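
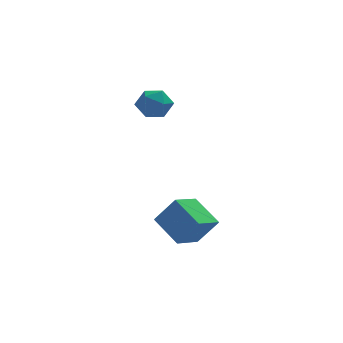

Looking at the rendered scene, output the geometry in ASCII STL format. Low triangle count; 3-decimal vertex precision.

solid 
facet normal -0.641 -0.707 0.299
outer loop
vertex 1.457 -2.298 -2.191
vertex 0.355 -1.965 -3.765
vertex 2.578 -3.781 -3.291
endloop
endfacet
facet normal 0.565 -0.171 0.807
outer loop
vertex 3.745 -2.495 -3.835
vertex 1.457 -2.298 -2.191
vertex 2.578 -3.781 -3.291
endloop
endfacet
facet normal -0.641 -0.707 0.300
outer loop
vertex 2.578 -3.781 -3.291
vertex 0.355 -1.965 -3.765
vertex 1.476 -3.448 -4.864
endloop
endfacet
facet normal 0.519 -0.686 -0.509
outer loop
vertex 1.476 -3.448 -4.864
vertex 3.745 -2.495 -3.835
vertex 2.578 -3.781 -3.291
endloop
endfacet
facet normal -0.519 0.687 0.509
outer loop
vertex 1.457 -2.298 -2.191
vertex 1.522 -0.679 -4.309
vertex 0.355 -1.965 -3.765
endloop
endfacet
facet normal 0.565 -0.171 0.807
outer loop
vertex 2.624 -1.012 -2.736
vertex 1.457 -2.298 -2.191
vertex 3.745 -2.495 -3.835
endloop
endfacet
facet normal -0.519 0.687 0.509
outer loop
vertex 2.624 -1.012 -2.736
vertex 1.522 -0.679 -4.309
vertex 1.457 -2.298 -2.191
endloop
endfacet
facet normal -0.565 0.171 -0.807
outer loop
vertex 0.355 -1.965 -3.765
vertex 1.522 -0.679 -4.309
vertex 1.476 -3.448 -4.864
endloop
endfacet
facet normal 0.519 -0.687 -0.509
outer loop
vertex 2.643 -2.162 -5.409
vertex 3.745 -2.495 -3.835
vertex 1.476 -3.448 -4.864
endloop
endfacet
facet normal -0.565 0.171 -0.807
outer loop
vertex 1.476 -3.448 -4.864
vertex 1.522 -0.679 -4.309
vertex 2.643 -2.162 -5.409
endloop
endfacet
facet normal 0.641 0.707 -0.299
outer loop
vertex 2.643 -2.162 -5.409
vertex 2.624 -1.012 -2.736
vertex 3.745 -2.495 -3.835
endloop
endfacet
facet normal 0.641 0.707 -0.299
outer loop
vertex 1.522 -0.679 -4.309
vertex 2.624 -1.012 -2.736
vertex 2.643 -2.162 -5.409
endloop
endfacet
facet normal -0.786 0.597 0.163
outer loop
vertex 0.242 4.426 2.28
vertex -0.389 3.515 2.572
vertex 0.206 4.08 3.372
endloop
endfacet
facet normal -0.173 0.940 0.292
outer loop
vertex 0.242 4.426 2.28
vertex 0.206 4.08 3.372
vertex 1.201 4.408 2.907
endloop
endfacet
facet normal 0.217 0.927 -0.305
outer loop
vertex 0.242 4.426 2.28
vertex 1.201 4.408 2.907
vertex 1.221 4.046 1.82
endloop
endfacet
facet normal -0.154 0.576 -0.803
outer loop
vertex 0.242 4.426 2.28
vertex 1.221 4.046 1.82
vertex 0.237 3.494 1.613
endloop
endfacet
facet normal -0.774 0.371 -0.513
outer loop
vertex 0.242 4.426 2.28
vertex 0.237 3.494 1.613
vertex -0.389 3.515 2.572
endloop
endfacet
facet normal 0.181 0.579 0.795
outer loop
vertex 1.201 4.408 2.907
vertex 0.206 4.08 3.372
vertex 1.163 3.486 3.587
endloop
endfacet
facet normal -0.810 0.023 0.586
outer loop
vertex 0.206 4.08 3.372
vertex -0.389 3.515 2.572
vertex 0.179 2.934 3.38
endloop
endfacet
facet normal -0.790 -0.342 -0.508
outer loop
vertex -0.389 3.515 2.572
vertex 0.237 3.494 1.613
vertex 0.199 2.572 2.293
endloop
endfacet
facet normal 0.212 -0.012 -0.977
outer loop
vertex 0.237 3.494 1.613
vertex 1.221 4.046 1.82
vertex 1.194 2.9 1.828
endloop
endfacet
facet normal 0.813 0.557 -0.171
outer loop
vertex 1.221 4.046 1.82
vertex 1.201 4.408 2.907
vertex 1.789 3.465 2.628
endloop
endfacet
facet normal 0.154 -0.576 0.803
outer loop
vertex 1.158 2.554 2.92
vertex 1.163 3.486 3.587
vertex 0.179 2.934 3.38
endloop
endfacet
facet normal -0.217 -0.927 0.305
outer loop
vertex 1.158 2.554 2.92
vertex 0.179 2.934 3.38
vertex 0.199 2.572 2.293
endloop
endfacet
facet normal 0.173 -0.940 -0.292
outer loop
vertex 1.158 2.554 2.92
vertex 0.199 2.572 2.293
vertex 1.194 2.9 1.828
endloop
endfacet
facet normal 0.786 -0.597 -0.163
outer loop
vertex 1.158 2.554 2.92
vertex 1.194 2.9 1.828
vertex 1.789 3.465 2.628
endloop
endfacet
facet normal 0.774 -0.371 0.513
outer loop
vertex 1.158 2.554 2.92
vertex 1.789 3.465 2.628
vertex 1.163 3.486 3.587
endloop
endfacet
facet normal -0.212 0.012 0.977
outer loop
vertex 0.179 2.934 3.38
vertex 1.163 3.486 3.587
vertex 0.206 4.08 3.372
endloop
endfacet
facet normal -0.813 -0.557 0.171
outer loop
vertex 0.199 2.572 2.293
vertex 0.179 2.934 3.38
vertex -0.389 3.515 2.572
endloop
endfacet
facet normal -0.181 -0.579 -0.795
outer loop
vertex 1.194 2.9 1.828
vertex 0.199 2.572 2.293
vertex 0.237 3.494 1.613
endloop
endfacet
facet normal 0.810 -0.023 -0.586
outer loop
vertex 1.789 3.465 2.628
vertex 1.194 2.9 1.828
vertex 1.221 4.046 1.82
endloop
endfacet
facet normal 0.790 0.342 0.508
outer loop
vertex 1.163 3.486 3.587
vertex 1.789 3.465 2.628
vertex 1.201 4.408 2.907
endloop
endfacet

endsolid


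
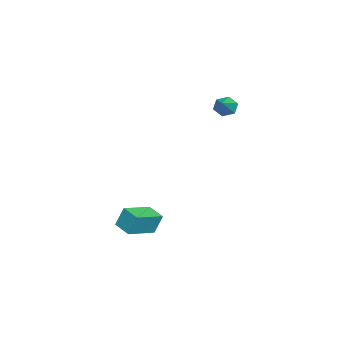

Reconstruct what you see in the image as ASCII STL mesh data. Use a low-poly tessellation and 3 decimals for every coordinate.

solid 
facet normal -0.783 0.567 -0.256
outer loop
vertex 2.241 0.272 -1.787
vertex 2.774 0.914 -1.994
vertex 2.293 -0.058 -2.676
endloop
endfacet
facet normal -0.619 -0.747 0.241
outer loop
vertex 3.366 -0.834 -2.326
vertex 2.241 0.272 -1.787
vertex 2.293 -0.058 -2.676
endloop
endfacet
facet normal -0.783 0.567 -0.256
outer loop
vertex 2.293 -0.058 -2.676
vertex 2.774 0.914 -1.994
vertex 2.826 0.584 -2.884
endloop
endfacet
facet normal 0.054 -0.348 -0.936
outer loop
vertex 2.826 0.584 -2.884
vertex 3.366 -0.834 -2.326
vertex 2.293 -0.058 -2.676
endloop
endfacet
facet normal -0.054 0.347 0.936
outer loop
vertex 2.241 0.272 -1.787
vertex 3.847 0.138 -1.644
vertex 2.774 0.914 -1.994
endloop
endfacet
facet normal -0.619 -0.747 0.241
outer loop
vertex 3.314 -0.504 -1.436
vertex 2.241 0.272 -1.787
vertex 3.366 -0.834 -2.326
endloop
endfacet
facet normal -0.054 0.348 0.936
outer loop
vertex 3.314 -0.504 -1.436
vertex 3.847 0.138 -1.644
vertex 2.241 0.272 -1.787
endloop
endfacet
facet normal 0.619 0.747 -0.241
outer loop
vertex 2.774 0.914 -1.994
vertex 3.847 0.138 -1.644
vertex 2.826 0.584 -2.884
endloop
endfacet
facet normal 0.055 -0.347 -0.936
outer loop
vertex 3.899 -0.192 -2.533
vertex 3.366 -0.834 -2.326
vertex 2.826 0.584 -2.884
endloop
endfacet
facet normal 0.619 0.747 -0.241
outer loop
vertex 2.826 0.584 -2.884
vertex 3.847 0.138 -1.644
vertex 3.899 -0.192 -2.533
endloop
endfacet
facet normal 0.783 -0.567 0.256
outer loop
vertex 3.899 -0.192 -2.533
vertex 3.314 -0.504 -1.436
vertex 3.366 -0.834 -2.326
endloop
endfacet
facet normal 0.783 -0.567 0.256
outer loop
vertex 3.847 0.138 -1.644
vertex 3.314 -0.504 -1.436
vertex 3.899 -0.192 -2.533
endloop
endfacet
facet normal -0.868 -0.031 -0.496
outer loop
vertex 0.481 2.791 2.666
vertex 0.229 2.874 3.102
vertex 0.379 3.268 2.815
endloop
endfacet
facet normal 0.758 0.337 -0.558
outer loop
vertex 0.481 2.791 2.666
vertex 0.379 3.268 2.815
vertex 1.131 2.906 3.618
endloop
endfacet
facet normal -0.867 -0.031 -0.497
outer loop
vertex 0.379 3.268 2.815
vertex 0.229 2.874 3.102
vertex 0.127 3.351 3.25
endloop
endfacet
facet normal 0.389 0.920 0.050
outer loop
vertex 0.379 3.268 2.815
vertex 0.127 3.351 3.25
vertex 1.131 2.906 3.618
endloop
endfacet
facet normal -0.867 -0.031 -0.497
outer loop
vertex 0.127 3.351 3.25
vertex 0.229 2.874 3.102
vertex -0.023 2.956 3.537
endloop
endfacet
facet normal -0.031 0.595 0.803
outer loop
vertex 0.127 3.351 3.25
vertex -0.023 2.956 3.537
vertex 1.131 2.906 3.618
endloop
endfacet
facet normal -0.867 -0.030 -0.497
outer loop
vertex -0.023 2.956 3.537
vertex 0.229 2.874 3.102
vertex 0.079 2.479 3.388
endloop
endfacet
facet normal -0.080 -0.313 0.946
outer loop
vertex -0.023 2.956 3.537
vertex 0.079 2.479 3.388
vertex 1.131 2.906 3.618
endloop
endfacet
facet normal -0.867 -0.030 -0.497
outer loop
vertex 0.079 2.479 3.388
vertex 0.229 2.874 3.102
vertex 0.331 2.397 2.953
endloop
endfacet
facet normal 0.290 -0.896 0.337
outer loop
vertex 0.079 2.479 3.388
vertex 0.331 2.397 2.953
vertex 1.131 2.906 3.618
endloop
endfacet
facet normal -0.868 -0.031 -0.496
outer loop
vertex 0.331 2.397 2.953
vertex 0.229 2.874 3.102
vertex 0.481 2.791 2.666
endloop
endfacet
facet normal 0.708 -0.572 -0.414
outer loop
vertex 0.331 2.397 2.953
vertex 0.481 2.791 2.666
vertex 1.131 2.906 3.618
endloop
endfacet

endsolid


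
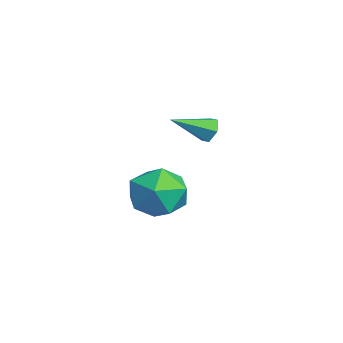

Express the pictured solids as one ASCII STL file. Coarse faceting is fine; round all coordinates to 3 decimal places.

solid 
facet normal -0.155 0.888 -0.433
outer loop
vertex -0.097 4.439 -2.47
vertex -0.541 4.537 -2.11
vertex -0.005 4.703 -1.961
endloop
endfacet
facet normal 0.976 -0.207 -0.069
outer loop
vertex -0.097 4.439 -2.47
vertex -0.005 4.703 -1.961
vertex -0.299 3.143 -1.43
endloop
endfacet
facet normal -0.155 0.888 -0.433
outer loop
vertex -0.005 4.703 -1.961
vertex -0.541 4.537 -2.11
vertex -0.449 4.801 -1.601
endloop
endfacet
facet normal 0.642 0.136 0.755
outer loop
vertex -0.005 4.703 -1.961
vertex -0.449 4.801 -1.601
vertex -0.299 3.143 -1.43
endloop
endfacet
facet normal -0.154 0.888 -0.433
outer loop
vertex -0.449 4.801 -1.601
vertex -0.541 4.537 -2.11
vertex -0.985 4.636 -1.749
endloop
endfacet
facet normal -0.286 0.073 0.955
outer loop
vertex -0.449 4.801 -1.601
vertex -0.985 4.636 -1.749
vertex -0.299 3.143 -1.43
endloop
endfacet
facet normal -0.154 0.888 -0.433
outer loop
vertex -0.985 4.636 -1.749
vertex -0.541 4.537 -2.11
vertex -1.077 4.372 -2.258
endloop
endfacet
facet normal -0.882 -0.334 0.333
outer loop
vertex -0.985 4.636 -1.749
vertex -1.077 4.372 -2.258
vertex -0.299 3.143 -1.43
endloop
endfacet
facet normal -0.154 0.889 -0.432
outer loop
vertex -1.077 4.372 -2.258
vertex -0.541 4.537 -2.11
vertex -0.633 4.274 -2.618
endloop
endfacet
facet normal -0.548 -0.677 -0.491
outer loop
vertex -1.077 4.372 -2.258
vertex -0.633 4.274 -2.618
vertex -0.299 3.143 -1.43
endloop
endfacet
facet normal -0.154 0.889 -0.432
outer loop
vertex -0.633 4.274 -2.618
vertex -0.541 4.537 -2.11
vertex -0.097 4.439 -2.47
endloop
endfacet
facet normal 0.380 -0.614 -0.692
outer loop
vertex -0.633 4.274 -2.618
vertex -0.097 4.439 -2.47
vertex -0.299 3.143 -1.43
endloop
endfacet
facet normal 0.577 0.283 0.766
outer loop
vertex 4.057 3.074 -2.645
vertex 3.489 2.371 -1.958
vertex 4.408 2.002 -2.514
endloop
endfacet
facet normal 0.934 0.324 0.151
outer loop
vertex 4.057 3.074 -2.645
vertex 4.408 2.002 -2.514
vertex 4.409 2.478 -3.545
endloop
endfacet
facet normal 0.577 0.766 -0.282
outer loop
vertex 4.057 3.074 -2.645
vertex 4.409 2.478 -3.545
vertex 3.49 3.14 -3.627
endloop
endfacet
facet normal -0.000 0.998 0.067
outer loop
vertex 4.057 3.074 -2.645
vertex 3.49 3.14 -3.627
vertex 2.922 3.074 -2.646
endloop
endfacet
facet normal -0.001 0.699 0.715
outer loop
vertex 4.057 3.074 -2.645
vertex 2.922 3.074 -2.646
vertex 3.489 2.371 -1.958
endloop
endfacet
facet normal 0.934 -0.324 -0.149
outer loop
vertex 4.409 2.478 -3.545
vertex 4.408 2.002 -2.514
vertex 4.058 1.406 -3.414
endloop
endfacet
facet normal 0.357 -0.391 0.849
outer loop
vertex 4.408 2.002 -2.514
vertex 3.489 2.371 -1.958
vertex 3.49 1.34 -2.433
endloop
endfacet
facet normal -0.578 0.283 0.765
outer loop
vertex 3.489 2.371 -1.958
vertex 2.922 3.074 -2.646
vertex 2.571 2.002 -2.515
endloop
endfacet
facet normal -0.577 0.766 -0.283
outer loop
vertex 2.922 3.074 -2.646
vertex 3.49 3.14 -3.627
vertex 2.572 2.478 -3.546
endloop
endfacet
facet normal 0.357 0.391 -0.848
outer loop
vertex 3.49 3.14 -3.627
vertex 4.409 2.478 -3.545
vertex 3.491 2.109 -4.102
endloop
endfacet
facet normal 0.000 -0.998 -0.067
outer loop
vertex 2.923 1.406 -3.415
vertex 4.058 1.406 -3.414
vertex 3.49 1.34 -2.433
endloop
endfacet
facet normal -0.577 -0.766 0.282
outer loop
vertex 2.923 1.406 -3.415
vertex 3.49 1.34 -2.433
vertex 2.571 2.002 -2.515
endloop
endfacet
facet normal -0.934 -0.324 -0.151
outer loop
vertex 2.923 1.406 -3.415
vertex 2.571 2.002 -2.515
vertex 2.572 2.478 -3.546
endloop
endfacet
facet normal -0.577 -0.283 -0.766
outer loop
vertex 2.923 1.406 -3.415
vertex 2.572 2.478 -3.546
vertex 3.491 2.109 -4.102
endloop
endfacet
facet normal 0.001 -0.699 -0.715
outer loop
vertex 2.923 1.406 -3.415
vertex 3.491 2.109 -4.102
vertex 4.058 1.406 -3.414
endloop
endfacet
facet normal 0.577 -0.766 0.283
outer loop
vertex 3.49 1.34 -2.433
vertex 4.058 1.406 -3.414
vertex 4.408 2.002 -2.514
endloop
endfacet
facet normal -0.357 -0.391 0.848
outer loop
vertex 2.571 2.002 -2.515
vertex 3.49 1.34 -2.433
vertex 3.489 2.371 -1.958
endloop
endfacet
facet normal -0.934 0.324 0.149
outer loop
vertex 2.572 2.478 -3.546
vertex 2.571 2.002 -2.515
vertex 2.922 3.074 -2.646
endloop
endfacet
facet normal -0.357 0.391 -0.849
outer loop
vertex 3.491 2.109 -4.102
vertex 2.572 2.478 -3.546
vertex 3.49 3.14 -3.627
endloop
endfacet
facet normal 0.578 -0.283 -0.765
outer loop
vertex 4.058 1.406 -3.414
vertex 3.491 2.109 -4.102
vertex 4.409 2.478 -3.545
endloop
endfacet

endsolid


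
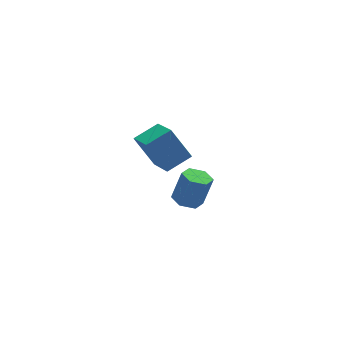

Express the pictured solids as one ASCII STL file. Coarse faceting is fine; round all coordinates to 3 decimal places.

solid 
facet normal -0.314 0.007 -0.949
outer loop
vertex 1.515 -3.603 0.981
vertex 0.856 -3.294 1.201
vertex 1.441 -2.847 1.011
endloop
endfacet
facet normal 0.945 0.105 -0.311
outer loop
vertex 1.515 -3.603 0.981
vertex 1.441 -2.847 1.011
vertex 2.023 -3.614 2.52
endloop
endfacet
facet normal 0.945 0.106 -0.310
outer loop
vertex 2.023 -3.614 2.52
vertex 1.441 -2.847 1.011
vertex 1.948 -2.858 2.55
endloop
endfacet
facet normal 0.313 -0.007 0.950
outer loop
vertex 2.023 -3.614 2.52
vertex 1.948 -2.858 2.55
vertex 1.364 -3.306 2.739
endloop
endfacet
facet normal -0.314 0.007 -0.949
outer loop
vertex 1.441 -2.847 1.011
vertex 0.856 -3.294 1.201
vertex 0.782 -2.539 1.231
endloop
endfacet
facet normal 0.387 0.914 -0.121
outer loop
vertex 1.441 -2.847 1.011
vertex 0.782 -2.539 1.231
vertex 1.948 -2.858 2.55
endloop
endfacet
facet normal 0.387 0.914 -0.121
outer loop
vertex 1.948 -2.858 2.55
vertex 0.782 -2.539 1.231
vertex 1.289 -2.55 2.769
endloop
endfacet
facet normal 0.313 -0.007 0.950
outer loop
vertex 1.948 -2.858 2.55
vertex 1.289 -2.55 2.769
vertex 1.364 -3.306 2.739
endloop
endfacet
facet normal -0.312 0.007 -0.950
outer loop
vertex 0.782 -2.539 1.231
vertex 0.856 -3.294 1.201
vertex 0.197 -2.986 1.42
endloop
endfacet
facet normal -0.557 0.809 0.189
outer loop
vertex 0.782 -2.539 1.231
vertex 0.197 -2.986 1.42
vertex 1.289 -2.55 2.769
endloop
endfacet
facet normal -0.557 0.808 0.190
outer loop
vertex 1.289 -2.55 2.769
vertex 0.197 -2.986 1.42
vertex 0.705 -2.997 2.959
endloop
endfacet
facet normal 0.314 -0.007 0.949
outer loop
vertex 1.289 -2.55 2.769
vertex 0.705 -2.997 2.959
vertex 1.364 -3.306 2.739
endloop
endfacet
facet normal -0.313 0.007 -0.950
outer loop
vertex 0.197 -2.986 1.42
vertex 0.856 -3.294 1.201
vertex 0.272 -3.742 1.39
endloop
endfacet
facet normal -0.944 -0.106 0.311
outer loop
vertex 0.197 -2.986 1.42
vertex 0.272 -3.742 1.39
vertex 0.705 -2.997 2.959
endloop
endfacet
facet normal -0.945 -0.105 0.310
outer loop
vertex 0.705 -2.997 2.959
vertex 0.272 -3.742 1.39
vertex 0.779 -3.753 2.929
endloop
endfacet
facet normal 0.314 -0.007 0.949
outer loop
vertex 0.705 -2.997 2.959
vertex 0.779 -3.753 2.929
vertex 1.364 -3.306 2.739
endloop
endfacet
facet normal -0.313 0.007 -0.950
outer loop
vertex 0.272 -3.742 1.39
vertex 0.856 -3.294 1.201
vertex 0.931 -4.05 1.171
endloop
endfacet
facet normal -0.387 -0.914 0.121
outer loop
vertex 0.272 -3.742 1.39
vertex 0.931 -4.05 1.171
vertex 0.779 -3.753 2.929
endloop
endfacet
facet normal -0.387 -0.914 0.121
outer loop
vertex 0.779 -3.753 2.929
vertex 0.931 -4.05 1.171
vertex 1.438 -4.061 2.709
endloop
endfacet
facet normal 0.314 -0.007 0.949
outer loop
vertex 0.779 -3.753 2.929
vertex 1.438 -4.061 2.709
vertex 1.364 -3.306 2.739
endloop
endfacet
facet normal -0.314 0.007 -0.949
outer loop
vertex 0.931 -4.05 1.171
vertex 0.856 -3.294 1.201
vertex 1.515 -3.603 0.981
endloop
endfacet
facet normal 0.557 -0.808 -0.189
outer loop
vertex 0.931 -4.05 1.171
vertex 1.515 -3.603 0.981
vertex 1.438 -4.061 2.709
endloop
endfacet
facet normal 0.557 -0.809 -0.190
outer loop
vertex 1.438 -4.061 2.709
vertex 1.515 -3.603 0.981
vertex 2.023 -3.614 2.52
endloop
endfacet
facet normal 0.312 -0.007 0.950
outer loop
vertex 1.438 -4.061 2.709
vertex 2.023 -3.614 2.52
vertex 1.364 -3.306 2.739
endloop
endfacet
facet normal -0.378 0.418 0.826
outer loop
vertex 2.406 2.022 1.784
vertex 2.514 3.85 0.907
vertex 1.029 1.845 1.243
endloop
endfacet
facet normal -0.054 -0.901 0.431
outer loop
vertex 1.766 1.03 -0.367
vertex 2.406 2.022 1.784
vertex 1.029 1.845 1.243
endloop
endfacet
facet normal -0.378 0.418 0.826
outer loop
vertex 1.029 1.845 1.243
vertex 2.514 3.85 0.907
vertex 1.137 3.673 0.367
endloop
endfacet
facet normal -0.924 -0.119 -0.363
outer loop
vertex 1.137 3.673 0.367
vertex 1.766 1.03 -0.367
vertex 1.029 1.845 1.243
endloop
endfacet
facet normal 0.924 0.119 0.363
outer loop
vertex 2.406 2.022 1.784
vertex 3.251 3.035 -0.703
vertex 2.514 3.85 0.907
endloop
endfacet
facet normal -0.053 -0.901 0.431
outer loop
vertex 3.143 1.207 0.173
vertex 2.406 2.022 1.784
vertex 1.766 1.03 -0.367
endloop
endfacet
facet normal 0.924 0.119 0.363
outer loop
vertex 3.143 1.207 0.173
vertex 3.251 3.035 -0.703
vertex 2.406 2.022 1.784
endloop
endfacet
facet normal 0.053 0.901 -0.431
outer loop
vertex 2.514 3.85 0.907
vertex 3.251 3.035 -0.703
vertex 1.137 3.673 0.367
endloop
endfacet
facet normal -0.924 -0.119 -0.363
outer loop
vertex 1.874 2.858 -1.244
vertex 1.766 1.03 -0.367
vertex 1.137 3.673 0.367
endloop
endfacet
facet normal 0.054 0.901 -0.431
outer loop
vertex 1.137 3.673 0.367
vertex 3.251 3.035 -0.703
vertex 1.874 2.858 -1.244
endloop
endfacet
facet normal 0.378 -0.419 -0.826
outer loop
vertex 1.874 2.858 -1.244
vertex 3.143 1.207 0.173
vertex 1.766 1.03 -0.367
endloop
endfacet
facet normal 0.378 -0.418 -0.826
outer loop
vertex 3.251 3.035 -0.703
vertex 3.143 1.207 0.173
vertex 1.874 2.858 -1.244
endloop
endfacet

endsolid


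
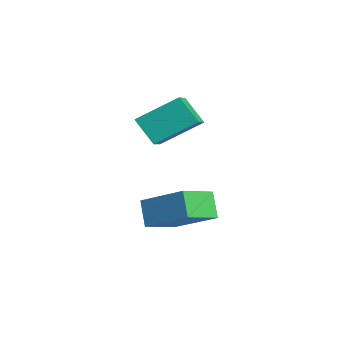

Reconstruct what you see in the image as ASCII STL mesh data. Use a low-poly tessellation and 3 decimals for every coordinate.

solid 
facet normal -0.553 -0.392 0.735
outer loop
vertex -1.775 -5.068 1.523
vertex -1.464 -3.406 2.645
vertex -2.676 -4.608 1.09
endloop
endfacet
facet normal -0.152 -0.819 -0.553
outer loop
vertex -1.896 -4.054 0.055
vertex -1.775 -5.068 1.523
vertex -2.676 -4.608 1.09
endloop
endfacet
facet normal -0.553 -0.393 0.735
outer loop
vertex -2.676 -4.608 1.09
vertex -1.464 -3.406 2.645
vertex -2.365 -2.945 2.213
endloop
endfacet
facet normal -0.819 0.419 -0.393
outer loop
vertex -2.365 -2.945 2.213
vertex -1.896 -4.054 0.055
vertex -2.676 -4.608 1.09
endloop
endfacet
facet normal 0.819 -0.419 0.393
outer loop
vertex -1.775 -5.068 1.523
vertex -0.684 -2.852 1.61
vertex -1.464 -3.406 2.645
endloop
endfacet
facet normal -0.154 -0.819 -0.553
outer loop
vertex -0.995 -4.515 0.487
vertex -1.775 -5.068 1.523
vertex -1.896 -4.054 0.055
endloop
endfacet
facet normal 0.819 -0.419 0.393
outer loop
vertex -0.995 -4.515 0.487
vertex -0.684 -2.852 1.61
vertex -1.775 -5.068 1.523
endloop
endfacet
facet normal 0.153 0.819 0.554
outer loop
vertex -1.464 -3.406 2.645
vertex -0.684 -2.852 1.61
vertex -2.365 -2.945 2.213
endloop
endfacet
facet normal -0.819 0.419 -0.393
outer loop
vertex -1.585 -2.392 1.177
vertex -1.896 -4.054 0.055
vertex -2.365 -2.945 2.213
endloop
endfacet
facet normal 0.153 0.819 0.552
outer loop
vertex -2.365 -2.945 2.213
vertex -0.684 -2.852 1.61
vertex -1.585 -2.392 1.177
endloop
endfacet
facet normal 0.553 0.393 -0.735
outer loop
vertex -1.585 -2.392 1.177
vertex -0.995 -4.515 0.487
vertex -1.896 -4.054 0.055
endloop
endfacet
facet normal 0.553 0.393 -0.735
outer loop
vertex -0.684 -2.852 1.61
vertex -0.995 -4.515 0.487
vertex -1.585 -2.392 1.177
endloop
endfacet
facet normal -0.584 0.001 0.812
outer loop
vertex -0.181 -5.222 -2.061
vertex 1.264 -3.946 -1.022
vertex -0.966 -3.873 -2.627
endloop
endfacet
facet normal -0.660 -0.583 -0.474
outer loop
vertex -0.224 -3.874 -3.658
vertex -0.181 -5.222 -2.061
vertex -0.966 -3.873 -2.627
endloop
endfacet
facet normal -0.584 0.002 0.812
outer loop
vertex -0.966 -3.873 -2.627
vertex 1.264 -3.946 -1.022
vertex 0.48 -2.597 -1.589
endloop
endfacet
facet normal -0.473 0.813 -0.341
outer loop
vertex 0.48 -2.597 -1.589
vertex -0.224 -3.874 -3.658
vertex -0.966 -3.873 -2.627
endloop
endfacet
facet normal 0.473 -0.813 0.341
outer loop
vertex -0.181 -5.222 -2.061
vertex 2.006 -3.947 -2.053
vertex 1.264 -3.946 -1.022
endloop
endfacet
facet normal -0.660 -0.583 -0.474
outer loop
vertex 0.56 -5.223 -3.091
vertex -0.181 -5.222 -2.061
vertex -0.224 -3.874 -3.658
endloop
endfacet
facet normal 0.473 -0.813 0.341
outer loop
vertex 0.56 -5.223 -3.091
vertex 2.006 -3.947 -2.053
vertex -0.181 -5.222 -2.061
endloop
endfacet
facet normal 0.660 0.583 0.474
outer loop
vertex 1.264 -3.946 -1.022
vertex 2.006 -3.947 -2.053
vertex 0.48 -2.597 -1.589
endloop
endfacet
facet normal -0.473 0.813 -0.341
outer loop
vertex 1.221 -2.598 -2.619
vertex -0.224 -3.874 -3.658
vertex 0.48 -2.597 -1.589
endloop
endfacet
facet normal 0.660 0.583 0.474
outer loop
vertex 0.48 -2.597 -1.589
vertex 2.006 -3.947 -2.053
vertex 1.221 -2.598 -2.619
endloop
endfacet
facet normal 0.585 -0.001 -0.811
outer loop
vertex 1.221 -2.598 -2.619
vertex 0.56 -5.223 -3.091
vertex -0.224 -3.874 -3.658
endloop
endfacet
facet normal 0.584 -0.001 -0.812
outer loop
vertex 2.006 -3.947 -2.053
vertex 0.56 -5.223 -3.091
vertex 1.221 -2.598 -2.619
endloop
endfacet

endsolid


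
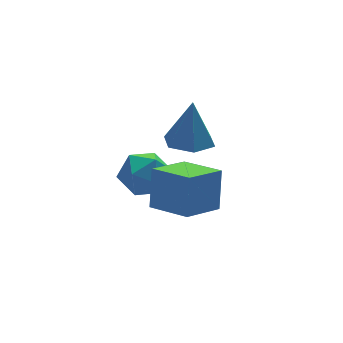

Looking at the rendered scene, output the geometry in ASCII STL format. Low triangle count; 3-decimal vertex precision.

solid 
facet normal -0.128 -0.138 -0.982
outer loop
vertex 0.214 -0.944 -0.114
vertex -0.497 -0.227 -0.122
vertex 0.469 0.019 -0.282
endloop
endfacet
facet normal 0.930 -0.191 0.314
outer loop
vertex 0.214 -0.944 -0.114
vertex 0.469 0.019 -0.282
vertex -0.243 0.047 1.842
endloop
endfacet
facet normal -0.128 -0.138 -0.982
outer loop
vertex 0.469 0.019 -0.282
vertex -0.497 -0.227 -0.122
vertex -0.242 0.736 -0.29
endloop
endfacet
facet normal 0.691 0.688 0.223
outer loop
vertex 0.469 0.019 -0.282
vertex -0.242 0.736 -0.29
vertex -0.243 0.047 1.842
endloop
endfacet
facet normal -0.127 -0.138 -0.982
outer loop
vertex -0.242 0.736 -0.29
vertex -0.497 -0.227 -0.122
vertex -1.209 0.489 -0.13
endloop
endfacet
facet normal -0.189 0.934 0.302
outer loop
vertex -0.242 0.736 -0.29
vertex -1.209 0.489 -0.13
vertex -0.243 0.047 1.842
endloop
endfacet
facet normal -0.127 -0.137 -0.982
outer loop
vertex -1.209 0.489 -0.13
vertex -0.497 -0.227 -0.122
vertex -1.464 -0.473 0.037
endloop
endfacet
facet normal -0.828 0.302 0.473
outer loop
vertex -1.209 0.489 -0.13
vertex -1.464 -0.473 0.037
vertex -0.243 0.047 1.842
endloop
endfacet
facet normal -0.127 -0.137 -0.982
outer loop
vertex -1.464 -0.473 0.037
vertex -0.497 -0.227 -0.122
vertex -0.752 -1.19 0.045
endloop
endfacet
facet normal -0.589 -0.578 0.565
outer loop
vertex -1.464 -0.473 0.037
vertex -0.752 -1.19 0.045
vertex -0.243 0.047 1.842
endloop
endfacet
facet normal -0.127 -0.137 -0.982
outer loop
vertex -0.752 -1.19 0.045
vertex -0.497 -0.227 -0.122
vertex 0.214 -0.944 -0.114
endloop
endfacet
facet normal 0.290 -0.825 0.486
outer loop
vertex -0.752 -1.19 0.045
vertex 0.214 -0.944 -0.114
vertex -0.243 0.047 1.842
endloop
endfacet
facet normal -0.879 -0.344 0.331
outer loop
vertex -1.85 -3.208 0.508
vertex -2.623 -1.637 0.088
vertex -2.213 -3.812 -1.083
endloop
endfacet
facet normal 0.429 -0.873 0.233
outer loop
vertex -0.657 -3.203 -1.668
vertex -1.85 -3.208 0.508
vertex -2.213 -3.812 -1.083
endloop
endfacet
facet normal -0.879 -0.344 0.330
outer loop
vertex -2.213 -3.812 -1.083
vertex -2.623 -1.637 0.088
vertex -2.985 -2.241 -1.503
endloop
endfacet
facet normal -0.208 -0.347 -0.915
outer loop
vertex -2.985 -2.241 -1.503
vertex -0.657 -3.203 -1.668
vertex -2.213 -3.812 -1.083
endloop
endfacet
facet normal 0.208 0.347 0.915
outer loop
vertex -1.85 -3.208 0.508
vertex -1.067 -1.028 -0.497
vertex -2.623 -1.637 0.088
endloop
endfacet
facet normal 0.429 -0.872 0.233
outer loop
vertex -0.295 -2.599 -0.077
vertex -1.85 -3.208 0.508
vertex -0.657 -3.203 -1.668
endloop
endfacet
facet normal 0.208 0.347 0.915
outer loop
vertex -0.295 -2.599 -0.077
vertex -1.067 -1.028 -0.497
vertex -1.85 -3.208 0.508
endloop
endfacet
facet normal -0.429 0.872 -0.234
outer loop
vertex -2.623 -1.637 0.088
vertex -1.067 -1.028 -0.497
vertex -2.985 -2.241 -1.503
endloop
endfacet
facet normal -0.208 -0.347 -0.915
outer loop
vertex -1.43 -1.632 -2.088
vertex -0.657 -3.203 -1.668
vertex -2.985 -2.241 -1.503
endloop
endfacet
facet normal -0.429 0.872 -0.233
outer loop
vertex -2.985 -2.241 -1.503
vertex -1.067 -1.028 -0.497
vertex -1.43 -1.632 -2.088
endloop
endfacet
facet normal 0.879 0.344 -0.331
outer loop
vertex -1.43 -1.632 -2.088
vertex -0.295 -2.599 -0.077
vertex -0.657 -3.203 -1.668
endloop
endfacet
facet normal 0.879 0.343 -0.331
outer loop
vertex -1.067 -1.028 -0.497
vertex -0.295 -2.599 -0.077
vertex -1.43 -1.632 -2.088
endloop
endfacet
facet normal -0.605 0.761 0.234
outer loop
vertex -1.801 2.391 -2.955
vertex -2.689 1.668 -2.901
vertex -2.062 1.878 -1.964
endloop
endfacet
facet normal 0.057 0.880 0.471
outer loop
vertex -1.801 2.391 -2.955
vertex -2.062 1.878 -1.964
vertex -0.967 1.979 -2.286
endloop
endfacet
facet normal 0.498 0.862 -0.090
outer loop
vertex -1.801 2.391 -2.955
vertex -0.967 1.979 -2.286
vertex -0.917 1.831 -3.422
endloop
endfacet
facet normal 0.108 0.732 -0.673
outer loop
vertex -1.801 2.391 -2.955
vertex -0.917 1.831 -3.422
vertex -1.981 1.639 -3.801
endloop
endfacet
facet normal -0.573 0.669 -0.473
outer loop
vertex -1.801 2.391 -2.955
vertex -1.981 1.639 -3.801
vertex -2.689 1.668 -2.901
endloop
endfacet
facet normal 0.235 0.344 0.909
outer loop
vertex -0.967 1.979 -2.286
vertex -2.062 1.878 -1.964
vertex -1.339 1.001 -1.819
endloop
endfacet
facet normal -0.837 0.152 0.526
outer loop
vertex -2.062 1.878 -1.964
vertex -2.689 1.668 -2.901
vertex -2.403 0.809 -2.198
endloop
endfacet
facet normal -0.786 0.004 -0.618
outer loop
vertex -2.689 1.668 -2.901
vertex -1.981 1.639 -3.801
vertex -2.353 0.661 -3.334
endloop
endfacet
facet normal 0.317 0.105 -0.943
outer loop
vertex -1.981 1.639 -3.801
vertex -0.917 1.831 -3.422
vertex -1.258 0.762 -3.656
endloop
endfacet
facet normal 0.949 0.316 0.001
outer loop
vertex -0.917 1.831 -3.422
vertex -0.967 1.979 -2.286
vertex -0.631 0.972 -2.719
endloop
endfacet
facet normal -0.108 -0.732 0.673
outer loop
vertex -1.519 0.249 -2.665
vertex -1.339 1.001 -1.819
vertex -2.403 0.809 -2.198
endloop
endfacet
facet normal -0.498 -0.862 0.090
outer loop
vertex -1.519 0.249 -2.665
vertex -2.403 0.809 -2.198
vertex -2.353 0.661 -3.334
endloop
endfacet
facet normal -0.057 -0.880 -0.471
outer loop
vertex -1.519 0.249 -2.665
vertex -2.353 0.661 -3.334
vertex -1.258 0.762 -3.656
endloop
endfacet
facet normal 0.605 -0.761 -0.234
outer loop
vertex -1.519 0.249 -2.665
vertex -1.258 0.762 -3.656
vertex -0.631 0.972 -2.719
endloop
endfacet
facet normal 0.573 -0.669 0.473
outer loop
vertex -1.519 0.249 -2.665
vertex -0.631 0.972 -2.719
vertex -1.339 1.001 -1.819
endloop
endfacet
facet normal -0.317 -0.105 0.943
outer loop
vertex -2.403 0.809 -2.198
vertex -1.339 1.001 -1.819
vertex -2.062 1.878 -1.964
endloop
endfacet
facet normal -0.949 -0.316 -0.001
outer loop
vertex -2.353 0.661 -3.334
vertex -2.403 0.809 -2.198
vertex -2.689 1.668 -2.901
endloop
endfacet
facet normal -0.235 -0.344 -0.909
outer loop
vertex -1.258 0.762 -3.656
vertex -2.353 0.661 -3.334
vertex -1.981 1.639 -3.801
endloop
endfacet
facet normal 0.837 -0.152 -0.526
outer loop
vertex -0.631 0.972 -2.719
vertex -1.258 0.762 -3.656
vertex -0.917 1.831 -3.422
endloop
endfacet
facet normal 0.786 -0.004 0.618
outer loop
vertex -1.339 1.001 -1.819
vertex -0.631 0.972 -2.719
vertex -0.967 1.979 -2.286
endloop
endfacet

endsolid


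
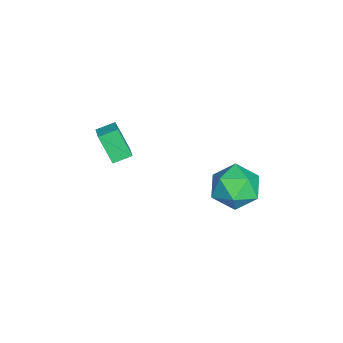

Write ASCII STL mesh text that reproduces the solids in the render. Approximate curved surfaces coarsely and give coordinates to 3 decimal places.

solid 
facet normal -0.890 0.306 0.339
outer loop
vertex -0.179 2.413 -3.256
vertex -0.677 1.478 -3.719
vertex -0.276 1.442 -2.635
endloop
endfacet
facet normal -0.364 0.527 0.768
outer loop
vertex -0.179 2.413 -3.256
vertex -0.276 1.442 -2.635
vertex 0.702 2.058 -2.595
endloop
endfacet
facet normal 0.087 0.921 0.379
outer loop
vertex -0.179 2.413 -3.256
vertex 0.702 2.058 -2.595
vertex 0.905 2.475 -3.655
endloop
endfacet
facet normal -0.161 0.943 -0.290
outer loop
vertex -0.179 2.413 -3.256
vertex 0.905 2.475 -3.655
vertex 0.053 2.116 -4.35
endloop
endfacet
facet normal -0.764 0.563 -0.315
outer loop
vertex -0.179 2.413 -3.256
vertex 0.053 2.116 -4.35
vertex -0.677 1.478 -3.719
endloop
endfacet
facet normal -0.011 -0.048 0.999
outer loop
vertex 0.702 2.058 -2.595
vertex -0.276 1.442 -2.635
vertex 0.747 0.904 -2.65
endloop
endfacet
facet normal -0.861 -0.406 0.305
outer loop
vertex -0.276 1.442 -2.635
vertex -0.677 1.478 -3.719
vertex -0.105 0.545 -3.345
endloop
endfacet
facet normal -0.659 0.010 -0.752
outer loop
vertex -0.677 1.478 -3.719
vertex 0.053 2.116 -4.35
vertex 0.098 0.962 -4.405
endloop
endfacet
facet normal 0.318 0.625 -0.713
outer loop
vertex 0.053 2.116 -4.35
vertex 0.905 2.475 -3.655
vertex 1.076 1.578 -4.365
endloop
endfacet
facet normal 0.719 0.589 0.369
outer loop
vertex 0.905 2.475 -3.655
vertex 0.702 2.058 -2.595
vertex 1.477 1.542 -3.281
endloop
endfacet
facet normal 0.161 -0.943 0.290
outer loop
vertex 0.979 0.607 -3.744
vertex 0.747 0.904 -2.65
vertex -0.105 0.545 -3.345
endloop
endfacet
facet normal -0.087 -0.921 -0.379
outer loop
vertex 0.979 0.607 -3.744
vertex -0.105 0.545 -3.345
vertex 0.098 0.962 -4.405
endloop
endfacet
facet normal 0.364 -0.527 -0.768
outer loop
vertex 0.979 0.607 -3.744
vertex 0.098 0.962 -4.405
vertex 1.076 1.578 -4.365
endloop
endfacet
facet normal 0.890 -0.306 -0.339
outer loop
vertex 0.979 0.607 -3.744
vertex 1.076 1.578 -4.365
vertex 1.477 1.542 -3.281
endloop
endfacet
facet normal 0.764 -0.563 0.315
outer loop
vertex 0.979 0.607 -3.744
vertex 1.477 1.542 -3.281
vertex 0.747 0.904 -2.65
endloop
endfacet
facet normal -0.318 -0.625 0.713
outer loop
vertex -0.105 0.545 -3.345
vertex 0.747 0.904 -2.65
vertex -0.276 1.442 -2.635
endloop
endfacet
facet normal -0.719 -0.589 -0.369
outer loop
vertex 0.098 0.962 -4.405
vertex -0.105 0.545 -3.345
vertex -0.677 1.478 -3.719
endloop
endfacet
facet normal 0.011 0.048 -0.999
outer loop
vertex 1.076 1.578 -4.365
vertex 0.098 0.962 -4.405
vertex 0.053 2.116 -4.35
endloop
endfacet
facet normal 0.861 0.406 -0.305
outer loop
vertex 1.477 1.542 -3.281
vertex 1.076 1.578 -4.365
vertex 0.905 2.475 -3.655
endloop
endfacet
facet normal 0.659 -0.010 0.752
outer loop
vertex 0.747 0.904 -2.65
vertex 1.477 1.542 -3.281
vertex 0.702 2.058 -2.595
endloop
endfacet
facet normal -0.891 -0.265 -0.370
outer loop
vertex -0.441 -4.279 -1.214
vertex -0.776 -3.521 -0.95
vertex -0.076 -3.654 -2.54
endloop
endfacet
facet normal 0.385 -0.871 -0.305
outer loop
vertex 0.716 -3.419 -2.21
vertex -0.441 -4.279 -1.214
vertex -0.076 -3.654 -2.54
endloop
endfacet
facet normal -0.890 -0.265 -0.370
outer loop
vertex -0.076 -3.654 -2.54
vertex -0.776 -3.521 -0.95
vertex -0.412 -2.896 -2.275
endloop
endfacet
facet normal 0.243 0.414 -0.877
outer loop
vertex -0.412 -2.896 -2.275
vertex 0.716 -3.419 -2.21
vertex -0.076 -3.654 -2.54
endloop
endfacet
facet normal -0.243 -0.413 0.878
outer loop
vertex -0.441 -4.279 -1.214
vertex 0.016 -3.286 -0.62
vertex -0.776 -3.521 -0.95
endloop
endfacet
facet normal 0.385 -0.871 -0.305
outer loop
vertex 0.352 -4.044 -0.885
vertex -0.441 -4.279 -1.214
vertex 0.716 -3.419 -2.21
endloop
endfacet
facet normal -0.241 -0.414 0.878
outer loop
vertex 0.352 -4.044 -0.885
vertex 0.016 -3.286 -0.62
vertex -0.441 -4.279 -1.214
endloop
endfacet
facet normal -0.385 0.871 0.305
outer loop
vertex -0.776 -3.521 -0.95
vertex 0.016 -3.286 -0.62
vertex -0.412 -2.896 -2.275
endloop
endfacet
facet normal 0.242 0.413 -0.878
outer loop
vertex 0.381 -2.661 -1.946
vertex 0.716 -3.419 -2.21
vertex -0.412 -2.896 -2.275
endloop
endfacet
facet normal -0.385 0.871 0.305
outer loop
vertex -0.412 -2.896 -2.275
vertex 0.016 -3.286 -0.62
vertex 0.381 -2.661 -1.946
endloop
endfacet
facet normal 0.891 0.265 0.370
outer loop
vertex 0.381 -2.661 -1.946
vertex 0.352 -4.044 -0.885
vertex 0.716 -3.419 -2.21
endloop
endfacet
facet normal 0.890 0.265 0.370
outer loop
vertex 0.016 -3.286 -0.62
vertex 0.352 -4.044 -0.885
vertex 0.381 -2.661 -1.946
endloop
endfacet

endsolid


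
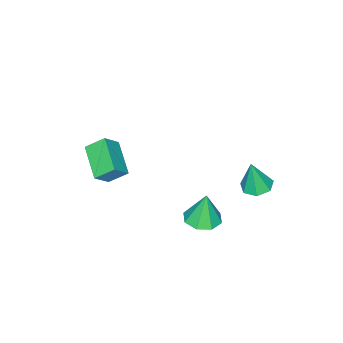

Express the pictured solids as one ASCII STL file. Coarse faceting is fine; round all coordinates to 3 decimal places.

solid 
facet normal -0.545 -0.756 0.363
outer loop
vertex -0.497 -3.401 0.741
vertex -1.313 -3.226 -0.12
vertex 0.091 -4.167 0.029
endloop
endfacet
facet normal 0.681 -0.145 0.718
outer loop
vertex 1.153 -2.694 -0.68
vertex -0.497 -3.401 0.741
vertex 0.091 -4.167 0.029
endloop
endfacet
facet normal -0.545 -0.755 0.364
outer loop
vertex 0.091 -4.167 0.029
vertex -1.313 -3.226 -0.12
vertex -0.726 -3.993 -0.833
endloop
endfacet
facet normal 0.490 -0.639 -0.593
outer loop
vertex -0.726 -3.993 -0.833
vertex 1.153 -2.694 -0.68
vertex 0.091 -4.167 0.029
endloop
endfacet
facet normal -0.489 0.639 0.594
outer loop
vertex -0.497 -3.401 0.741
vertex -0.251 -1.753 -0.829
vertex -1.313 -3.226 -0.12
endloop
endfacet
facet normal 0.681 -0.146 0.718
outer loop
vertex 0.566 -1.927 0.033
vertex -0.497 -3.401 0.741
vertex 1.153 -2.694 -0.68
endloop
endfacet
facet normal -0.490 0.638 0.593
outer loop
vertex 0.566 -1.927 0.033
vertex -0.251 -1.753 -0.829
vertex -0.497 -3.401 0.741
endloop
endfacet
facet normal -0.681 0.146 -0.718
outer loop
vertex -1.313 -3.226 -0.12
vertex -0.251 -1.753 -0.829
vertex -0.726 -3.993 -0.833
endloop
endfacet
facet normal 0.490 -0.638 -0.594
outer loop
vertex 0.337 -2.519 -1.541
vertex 1.153 -2.694 -0.68
vertex -0.726 -3.993 -0.833
endloop
endfacet
facet normal -0.680 0.146 -0.718
outer loop
vertex -0.726 -3.993 -0.833
vertex -0.251 -1.753 -0.829
vertex 0.337 -2.519 -1.541
endloop
endfacet
facet normal 0.545 0.755 -0.363
outer loop
vertex 0.337 -2.519 -1.541
vertex 0.566 -1.927 0.033
vertex 1.153 -2.694 -0.68
endloop
endfacet
facet normal 0.545 0.756 -0.364
outer loop
vertex -0.251 -1.753 -0.829
vertex 0.566 -1.927 0.033
vertex 0.337 -2.519 -1.541
endloop
endfacet
facet normal 0.104 -0.046 -0.993
outer loop
vertex 0.621 2.307 -1.342
vertex -0.221 2.711 -1.449
vertex 0.661 3.025 -1.371
endloop
endfacet
facet normal 0.835 -0.024 0.550
outer loop
vertex 0.621 2.307 -1.342
vertex 0.661 3.025 -1.371
vertex -0.399 2.789 0.229
endloop
endfacet
facet normal 0.104 -0.046 -0.993
outer loop
vertex 0.661 3.025 -1.371
vertex -0.221 2.711 -1.449
vertex 0.185 3.559 -1.446
endloop
endfacet
facet normal 0.612 0.615 0.496
outer loop
vertex 0.661 3.025 -1.371
vertex 0.185 3.559 -1.446
vertex -0.399 2.789 0.229
endloop
endfacet
facet normal 0.105 -0.047 -0.993
outer loop
vertex 0.185 3.559 -1.446
vertex -0.221 2.711 -1.449
vertex -0.529 3.596 -1.523
endloop
endfacet
facet normal 0.002 0.908 0.418
outer loop
vertex 0.185 3.559 -1.446
vertex -0.529 3.596 -1.523
vertex -0.399 2.789 0.229
endloop
endfacet
facet normal 0.105 -0.046 -0.993
outer loop
vertex -0.529 3.596 -1.523
vertex -0.221 2.711 -1.449
vertex -1.063 3.115 -1.557
endloop
endfacet
facet normal -0.637 0.681 0.361
outer loop
vertex -0.529 3.596 -1.523
vertex -1.063 3.115 -1.557
vertex -0.399 2.789 0.229
endloop
endfacet
facet normal 0.105 -0.046 -0.993
outer loop
vertex -1.063 3.115 -1.557
vertex -0.221 2.711 -1.449
vertex -1.104 2.397 -1.528
endloop
endfacet
facet normal -0.931 0.068 0.359
outer loop
vertex -1.063 3.115 -1.557
vertex -1.104 2.397 -1.528
vertex -0.399 2.789 0.229
endloop
endfacet
facet normal 0.105 -0.046 -0.993
outer loop
vertex -1.104 2.397 -1.528
vertex -0.221 2.711 -1.449
vertex -0.627 1.863 -1.453
endloop
endfacet
facet normal -0.708 -0.574 0.412
outer loop
vertex -1.104 2.397 -1.528
vertex -0.627 1.863 -1.453
vertex -0.399 2.789 0.229
endloop
endfacet
facet normal 0.105 -0.045 -0.993
outer loop
vertex -0.627 1.863 -1.453
vertex -0.221 2.711 -1.449
vertex 0.087 1.826 -1.376
endloop
endfacet
facet normal -0.098 -0.866 0.490
outer loop
vertex -0.627 1.863 -1.453
vertex 0.087 1.826 -1.376
vertex -0.399 2.789 0.229
endloop
endfacet
facet normal 0.104 -0.046 -0.993
outer loop
vertex 0.087 1.826 -1.376
vertex -0.221 2.711 -1.449
vertex 0.621 2.307 -1.342
endloop
endfacet
facet normal 0.541 -0.639 0.547
outer loop
vertex 0.087 1.826 -1.376
vertex 0.621 2.307 -1.342
vertex -0.399 2.789 0.229
endloop
endfacet
facet normal -0.146 0.119 -0.982
outer loop
vertex -3.449 3.511 -1.92
vertex -4.121 3.026 -1.879
vertex -4.07 3.85 -1.787
endloop
endfacet
facet normal 0.503 0.761 0.410
outer loop
vertex -3.449 3.511 -1.92
vertex -4.07 3.85 -1.787
vertex -3.859 2.814 -0.121
endloop
endfacet
facet normal -0.146 0.119 -0.982
outer loop
vertex -4.07 3.85 -1.787
vertex -4.121 3.026 -1.879
vertex -4.73 3.568 -1.723
endloop
endfacet
facet normal -0.289 0.796 0.532
outer loop
vertex -4.07 3.85 -1.787
vertex -4.73 3.568 -1.723
vertex -3.859 2.814 -0.121
endloop
endfacet
facet normal -0.146 0.118 -0.982
outer loop
vertex -4.73 3.568 -1.723
vertex -4.121 3.026 -1.879
vertex -4.931 2.878 -1.776
endloop
endfacet
facet normal -0.819 0.197 0.538
outer loop
vertex -4.73 3.568 -1.723
vertex -4.931 2.878 -1.776
vertex -3.859 2.814 -0.121
endloop
endfacet
facet normal -0.147 0.119 -0.982
outer loop
vertex -4.931 2.878 -1.776
vertex -4.121 3.026 -1.879
vertex -4.522 2.3 -1.907
endloop
endfacet
facet normal -0.691 -0.585 0.425
outer loop
vertex -4.931 2.878 -1.776
vertex -4.522 2.3 -1.907
vertex -3.859 2.814 -0.121
endloop
endfacet
facet normal -0.147 0.119 -0.982
outer loop
vertex -4.522 2.3 -1.907
vertex -4.121 3.026 -1.879
vertex -3.811 2.269 -2.017
endloop
endfacet
facet normal 0.001 -0.961 0.276
outer loop
vertex -4.522 2.3 -1.907
vertex -3.811 2.269 -2.017
vertex -3.859 2.814 -0.121
endloop
endfacet
facet normal -0.147 0.119 -0.982
outer loop
vertex -3.811 2.269 -2.017
vertex -4.121 3.026 -1.879
vertex -3.333 2.808 -2.023
endloop
endfacet
facet normal 0.733 -0.648 0.205
outer loop
vertex -3.811 2.269 -2.017
vertex -3.333 2.808 -2.023
vertex -3.859 2.814 -0.121
endloop
endfacet
facet normal -0.146 0.120 -0.982
outer loop
vertex -3.333 2.808 -2.023
vertex -4.121 3.026 -1.879
vertex -3.449 3.511 -1.92
endloop
endfacet
facet normal 0.957 0.119 0.264
outer loop
vertex -3.333 2.808 -2.023
vertex -3.449 3.511 -1.92
vertex -3.859 2.814 -0.121
endloop
endfacet

endsolid


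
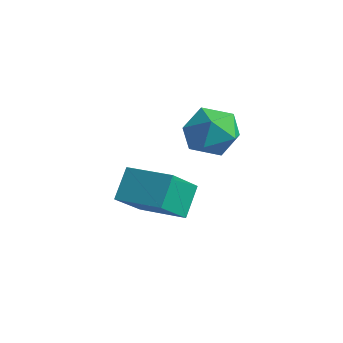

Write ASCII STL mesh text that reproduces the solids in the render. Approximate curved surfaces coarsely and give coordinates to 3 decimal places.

solid 
facet normal -0.949 -0.301 -0.097
outer loop
vertex 0.395 1.58 1.454
vertex 0.152 2.656 0.497
vertex 0.693 0.908 0.623
endloop
endfacet
facet normal 0.167 -0.737 0.655
outer loop
vertex 2.068 1.344 0.763
vertex 0.395 1.58 1.454
vertex 0.693 0.908 0.623
endloop
endfacet
facet normal -0.949 -0.301 -0.097
outer loop
vertex 0.693 0.908 0.623
vertex 0.152 2.656 0.497
vertex 0.45 1.983 -0.334
endloop
endfacet
facet normal 0.268 -0.606 -0.749
outer loop
vertex 0.45 1.983 -0.334
vertex 2.068 1.344 0.763
vertex 0.693 0.908 0.623
endloop
endfacet
facet normal -0.268 0.606 0.749
outer loop
vertex 0.395 1.58 1.454
vertex 1.527 3.092 0.637
vertex 0.152 2.656 0.497
endloop
endfacet
facet normal 0.167 -0.736 0.656
outer loop
vertex 1.77 2.017 1.594
vertex 0.395 1.58 1.454
vertex 2.068 1.344 0.763
endloop
endfacet
facet normal -0.269 0.606 0.749
outer loop
vertex 1.77 2.017 1.594
vertex 1.527 3.092 0.637
vertex 0.395 1.58 1.454
endloop
endfacet
facet normal -0.167 0.736 -0.656
outer loop
vertex 0.152 2.656 0.497
vertex 1.527 3.092 0.637
vertex 0.45 1.983 -0.334
endloop
endfacet
facet normal 0.269 -0.606 -0.749
outer loop
vertex 1.825 2.42 -0.194
vertex 2.068 1.344 0.763
vertex 0.45 1.983 -0.334
endloop
endfacet
facet normal -0.167 0.736 -0.656
outer loop
vertex 0.45 1.983 -0.334
vertex 1.527 3.092 0.637
vertex 1.825 2.42 -0.194
endloop
endfacet
facet normal 0.949 0.300 0.097
outer loop
vertex 1.825 2.42 -0.194
vertex 1.77 2.017 1.594
vertex 2.068 1.344 0.763
endloop
endfacet
facet normal 0.949 0.301 0.097
outer loop
vertex 1.527 3.092 0.637
vertex 1.77 2.017 1.594
vertex 1.825 2.42 -0.194
endloop
endfacet
facet normal 0.065 0.970 0.234
outer loop
vertex 2.833 3.375 3.066
vertex 2.076 3.327 3.476
vertex 2.809 3.174 3.905
endloop
endfacet
facet normal 0.714 0.676 0.182
outer loop
vertex 2.833 3.375 3.066
vertex 2.809 3.174 3.905
vertex 3.343 2.753 3.376
endloop
endfacet
facet normal 0.782 0.405 -0.474
outer loop
vertex 2.833 3.375 3.066
vertex 3.343 2.753 3.376
vertex 2.941 2.645 2.621
endloop
endfacet
facet normal 0.175 0.531 -0.829
outer loop
vertex 2.833 3.375 3.066
vertex 2.941 2.645 2.621
vertex 2.158 3.0 2.683
endloop
endfacet
facet normal -0.268 0.881 -0.391
outer loop
vertex 2.833 3.375 3.066
vertex 2.158 3.0 2.683
vertex 2.076 3.327 3.476
endloop
endfacet
facet normal 0.749 0.136 0.648
outer loop
vertex 3.343 2.753 3.376
vertex 2.809 3.174 3.905
vertex 2.902 2.32 3.977
endloop
endfacet
facet normal -0.300 0.612 0.732
outer loop
vertex 2.809 3.174 3.905
vertex 2.076 3.327 3.476
vertex 2.119 2.675 4.039
endloop
endfacet
facet normal -0.839 0.467 -0.279
outer loop
vertex 2.076 3.327 3.476
vertex 2.158 3.0 2.683
vertex 1.717 2.567 3.284
endloop
endfacet
facet normal -0.122 -0.097 -0.988
outer loop
vertex 2.158 3.0 2.683
vertex 2.941 2.645 2.621
vertex 2.251 2.146 2.755
endloop
endfacet
facet normal 0.859 -0.301 -0.414
outer loop
vertex 2.941 2.645 2.621
vertex 3.343 2.753 3.376
vertex 2.984 1.993 3.184
endloop
endfacet
facet normal -0.175 -0.531 0.829
outer loop
vertex 2.227 1.945 3.594
vertex 2.902 2.32 3.977
vertex 2.119 2.675 4.039
endloop
endfacet
facet normal -0.782 -0.405 0.474
outer loop
vertex 2.227 1.945 3.594
vertex 2.119 2.675 4.039
vertex 1.717 2.567 3.284
endloop
endfacet
facet normal -0.714 -0.676 -0.182
outer loop
vertex 2.227 1.945 3.594
vertex 1.717 2.567 3.284
vertex 2.251 2.146 2.755
endloop
endfacet
facet normal -0.065 -0.970 -0.234
outer loop
vertex 2.227 1.945 3.594
vertex 2.251 2.146 2.755
vertex 2.984 1.993 3.184
endloop
endfacet
facet normal 0.268 -0.881 0.391
outer loop
vertex 2.227 1.945 3.594
vertex 2.984 1.993 3.184
vertex 2.902 2.32 3.977
endloop
endfacet
facet normal 0.122 0.097 0.988
outer loop
vertex 2.119 2.675 4.039
vertex 2.902 2.32 3.977
vertex 2.809 3.174 3.905
endloop
endfacet
facet normal -0.859 0.301 0.414
outer loop
vertex 1.717 2.567 3.284
vertex 2.119 2.675 4.039
vertex 2.076 3.327 3.476
endloop
endfacet
facet normal -0.749 -0.136 -0.648
outer loop
vertex 2.251 2.146 2.755
vertex 1.717 2.567 3.284
vertex 2.158 3.0 2.683
endloop
endfacet
facet normal 0.300 -0.612 -0.732
outer loop
vertex 2.984 1.993 3.184
vertex 2.251 2.146 2.755
vertex 2.941 2.645 2.621
endloop
endfacet
facet normal 0.839 -0.467 0.279
outer loop
vertex 2.902 2.32 3.977
vertex 2.984 1.993 3.184
vertex 3.343 2.753 3.376
endloop
endfacet

endsolid


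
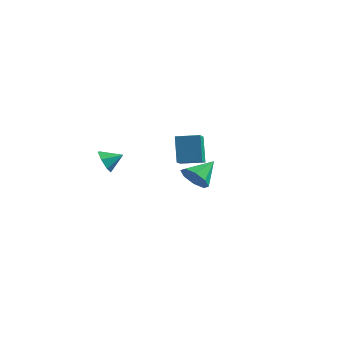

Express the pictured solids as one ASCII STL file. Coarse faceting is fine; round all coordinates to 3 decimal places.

solid 
facet normal -0.847 -0.522 -0.099
outer loop
vertex 0.229 -0.953 3.538
vertex -0.478 0.305 2.947
vertex 0.724 -1.445 1.901
endloop
endfacet
facet normal 0.454 -0.806 0.380
outer loop
vertex 1.858 -0.745 2.033
vertex 0.229 -0.953 3.538
vertex 0.724 -1.445 1.901
endloop
endfacet
facet normal -0.847 -0.523 -0.098
outer loop
vertex 0.724 -1.445 1.901
vertex -0.478 0.305 2.947
vertex 0.016 -0.187 1.309
endloop
endfacet
facet normal 0.278 -0.277 -0.920
outer loop
vertex 0.016 -0.187 1.309
vertex 1.858 -0.745 2.033
vertex 0.724 -1.445 1.901
endloop
endfacet
facet normal -0.278 0.276 0.920
outer loop
vertex 0.229 -0.953 3.538
vertex 0.656 1.005 3.079
vertex -0.478 0.305 2.947
endloop
endfacet
facet normal 0.453 -0.807 0.379
outer loop
vertex 1.364 -0.253 3.671
vertex 0.229 -0.953 3.538
vertex 1.858 -0.745 2.033
endloop
endfacet
facet normal -0.278 0.276 0.920
outer loop
vertex 1.364 -0.253 3.671
vertex 0.656 1.005 3.079
vertex 0.229 -0.953 3.538
endloop
endfacet
facet normal -0.454 0.807 -0.379
outer loop
vertex -0.478 0.305 2.947
vertex 0.656 1.005 3.079
vertex 0.016 -0.187 1.309
endloop
endfacet
facet normal 0.278 -0.276 -0.920
outer loop
vertex 1.151 0.513 1.442
vertex 1.858 -0.745 2.033
vertex 0.016 -0.187 1.309
endloop
endfacet
facet normal -0.453 0.807 -0.379
outer loop
vertex 0.016 -0.187 1.309
vertex 0.656 1.005 3.079
vertex 1.151 0.513 1.442
endloop
endfacet
facet normal 0.847 0.522 0.099
outer loop
vertex 1.151 0.513 1.442
vertex 1.364 -0.253 3.671
vertex 1.858 -0.745 2.033
endloop
endfacet
facet normal 0.847 0.523 0.099
outer loop
vertex 0.656 1.005 3.079
vertex 1.364 -0.253 3.671
vertex 1.151 0.513 1.442
endloop
endfacet
facet normal -0.170 -0.813 -0.557
outer loop
vertex -0.651 3.313 -1.583
vertex -1.518 3.168 -1.107
vertex -1.236 3.669 -1.925
endloop
endfacet
facet normal 0.629 0.689 -0.360
outer loop
vertex -0.651 3.313 -1.583
vertex -1.236 3.669 -1.925
vertex -1.222 4.592 -0.133
endloop
endfacet
facet normal -0.170 -0.813 -0.557
outer loop
vertex -1.236 3.669 -1.925
vertex -1.518 3.168 -1.107
vertex -1.986 3.732 -1.788
endloop
endfacet
facet normal -0.009 0.889 -0.458
outer loop
vertex -1.236 3.669 -1.925
vertex -1.986 3.732 -1.788
vertex -1.222 4.592 -0.133
endloop
endfacet
facet normal -0.169 -0.813 -0.557
outer loop
vertex -1.986 3.732 -1.788
vertex -1.518 3.168 -1.107
vertex -2.463 3.464 -1.252
endloop
endfacet
facet normal -0.597 0.791 -0.136
outer loop
vertex -1.986 3.732 -1.788
vertex -2.463 3.464 -1.252
vertex -1.222 4.592 -0.133
endloop
endfacet
facet normal -0.170 -0.814 -0.556
outer loop
vertex -2.463 3.464 -1.252
vertex -1.518 3.168 -1.107
vertex -2.386 3.024 -0.631
endloop
endfacet
facet normal -0.788 0.452 0.418
outer loop
vertex -2.463 3.464 -1.252
vertex -2.386 3.024 -0.631
vertex -1.222 4.592 -0.133
endloop
endfacet
facet normal -0.170 -0.814 -0.556
outer loop
vertex -2.386 3.024 -0.631
vertex -1.518 3.168 -1.107
vertex -1.801 2.668 -0.289
endloop
endfacet
facet normal -0.471 0.070 0.879
outer loop
vertex -2.386 3.024 -0.631
vertex -1.801 2.668 -0.289
vertex -1.222 4.592 -0.133
endloop
endfacet
facet normal -0.170 -0.814 -0.556
outer loop
vertex -1.801 2.668 -0.289
vertex -1.518 3.168 -1.107
vertex -1.051 2.605 -0.426
endloop
endfacet
facet normal 0.168 -0.130 0.977
outer loop
vertex -1.801 2.668 -0.289
vertex -1.051 2.605 -0.426
vertex -1.222 4.592 -0.133
endloop
endfacet
facet normal -0.170 -0.814 -0.556
outer loop
vertex -1.051 2.605 -0.426
vertex -1.518 3.168 -1.107
vertex -0.574 2.872 -0.962
endloop
endfacet
facet normal 0.754 -0.032 0.656
outer loop
vertex -1.051 2.605 -0.426
vertex -0.574 2.872 -0.962
vertex -1.222 4.592 -0.133
endloop
endfacet
facet normal -0.170 -0.813 -0.557
outer loop
vertex -0.574 2.872 -0.962
vertex -1.518 3.168 -1.107
vertex -0.651 3.313 -1.583
endloop
endfacet
facet normal 0.946 0.308 0.101
outer loop
vertex -0.574 2.872 -0.962
vertex -0.651 3.313 -1.583
vertex -1.222 4.592 -0.133
endloop
endfacet
facet normal -0.695 -0.583 -0.421
outer loop
vertex -1.863 -3.742 1.285
vertex -2.275 -3.754 1.982
vertex -2.34 -3.232 1.367
endloop
endfacet
facet normal 0.586 0.630 -0.509
outer loop
vertex -1.863 -3.742 1.285
vertex -2.34 -3.232 1.367
vertex -1.525 -3.126 2.438
endloop
endfacet
facet normal -0.695 -0.583 -0.421
outer loop
vertex -2.34 -3.232 1.367
vertex -2.275 -3.754 1.982
vertex -2.768 -3.115 1.912
endloop
endfacet
facet normal 0.074 0.985 -0.154
outer loop
vertex -2.34 -3.232 1.367
vertex -2.768 -3.115 1.912
vertex -1.525 -3.126 2.438
endloop
endfacet
facet normal -0.695 -0.582 -0.422
outer loop
vertex -2.768 -3.115 1.912
vertex -2.275 -3.754 1.982
vertex -2.825 -3.48 2.51
endloop
endfacet
facet normal -0.202 0.844 0.496
outer loop
vertex -2.768 -3.115 1.912
vertex -2.825 -3.48 2.51
vertex -1.525 -3.126 2.438
endloop
endfacet
facet normal -0.695 -0.582 -0.422
outer loop
vertex -2.825 -3.48 2.51
vertex -2.275 -3.754 1.982
vertex -2.468 -4.052 2.711
endloop
endfacet
facet normal -0.033 0.313 0.949
outer loop
vertex -2.825 -3.48 2.51
vertex -2.468 -4.052 2.711
vertex -1.525 -3.126 2.438
endloop
endfacet
facet normal -0.695 -0.582 -0.422
outer loop
vertex -2.468 -4.052 2.711
vertex -2.275 -3.754 1.982
vertex -1.966 -4.399 2.363
endloop
endfacet
facet normal 0.456 -0.209 0.865
outer loop
vertex -2.468 -4.052 2.711
vertex -1.966 -4.399 2.363
vertex -1.525 -3.126 2.438
endloop
endfacet
facet normal -0.696 -0.582 -0.421
outer loop
vertex -1.966 -4.399 2.363
vertex -2.275 -3.754 1.982
vertex -1.697 -4.261 1.728
endloop
endfacet
facet normal 0.893 -0.328 0.307
outer loop
vertex -1.966 -4.399 2.363
vertex -1.697 -4.261 1.728
vertex -1.525 -3.126 2.438
endloop
endfacet
facet normal -0.696 -0.582 -0.421
outer loop
vertex -1.697 -4.261 1.728
vertex -2.275 -3.754 1.982
vertex -1.863 -3.742 1.285
endloop
endfacet
facet normal 0.952 0.046 -0.303
outer loop
vertex -1.697 -4.261 1.728
vertex -1.863 -3.742 1.285
vertex -1.525 -3.126 2.438
endloop
endfacet

endsolid


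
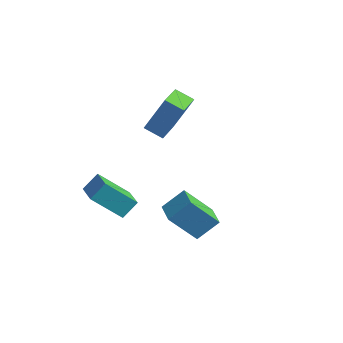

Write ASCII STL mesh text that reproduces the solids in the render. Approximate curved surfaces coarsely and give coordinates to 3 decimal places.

solid 
facet normal -0.301 -0.430 -0.851
outer loop
vertex -2.629 2.353 -0.572
vertex -3.65 2.176 -0.122
vertex -3.27 4.229 -1.292
endloop
endfacet
facet normal 0.904 0.156 -0.398
outer loop
vertex -2.63 5.144 0.522
vertex -2.629 2.353 -0.572
vertex -3.27 4.229 -1.292
endloop
endfacet
facet normal -0.301 -0.430 -0.851
outer loop
vertex -3.27 4.229 -1.292
vertex -3.65 2.176 -0.122
vertex -4.292 4.053 -0.842
endloop
endfacet
facet normal -0.304 0.889 -0.342
outer loop
vertex -4.292 4.053 -0.842
vertex -2.63 5.144 0.522
vertex -3.27 4.229 -1.292
endloop
endfacet
facet normal 0.305 -0.889 0.341
outer loop
vertex -2.629 2.353 -0.572
vertex -3.01 3.091 1.692
vertex -3.65 2.176 -0.122
endloop
endfacet
facet normal 0.904 0.156 -0.398
outer loop
vertex -1.988 3.267 1.242
vertex -2.629 2.353 -0.572
vertex -2.63 5.144 0.522
endloop
endfacet
facet normal 0.303 -0.890 0.341
outer loop
vertex -1.988 3.267 1.242
vertex -3.01 3.091 1.692
vertex -2.629 2.353 -0.572
endloop
endfacet
facet normal -0.904 -0.157 0.398
outer loop
vertex -3.65 2.176 -0.122
vertex -3.01 3.091 1.692
vertex -4.292 4.053 -0.842
endloop
endfacet
facet normal -0.304 0.890 -0.341
outer loop
vertex -3.651 4.967 0.972
vertex -2.63 5.144 0.522
vertex -4.292 4.053 -0.842
endloop
endfacet
facet normal -0.904 -0.156 0.398
outer loop
vertex -4.292 4.053 -0.842
vertex -3.01 3.091 1.692
vertex -3.651 4.967 0.972
endloop
endfacet
facet normal 0.301 0.430 0.851
outer loop
vertex -3.651 4.967 0.972
vertex -1.988 3.267 1.242
vertex -2.63 5.144 0.522
endloop
endfacet
facet normal 0.301 0.430 0.851
outer loop
vertex -3.01 3.091 1.692
vertex -1.988 3.267 1.242
vertex -3.651 4.967 0.972
endloop
endfacet
facet normal -0.747 0.652 -0.125
outer loop
vertex -0.313 -1.141 -2.143
vertex 0.346 -0.211 -1.229
vertex 0.74 -0.253 -3.806
endloop
endfacet
facet normal -0.452 -0.636 -0.626
outer loop
vertex 1.674 -1.069 -3.651
vertex -0.313 -1.141 -2.143
vertex 0.74 -0.253 -3.806
endloop
endfacet
facet normal -0.747 0.653 -0.125
outer loop
vertex 0.74 -0.253 -3.806
vertex 0.346 -0.211 -1.229
vertex 1.399 0.676 -2.893
endloop
endfacet
facet normal 0.487 0.411 -0.770
outer loop
vertex 1.399 0.676 -2.893
vertex 1.674 -1.069 -3.651
vertex 0.74 -0.253 -3.806
endloop
endfacet
facet normal -0.487 -0.412 0.770
outer loop
vertex -0.313 -1.141 -2.143
vertex 1.28 -1.027 -1.074
vertex 0.346 -0.211 -1.229
endloop
endfacet
facet normal -0.451 -0.637 -0.625
outer loop
vertex 0.621 -1.956 -1.987
vertex -0.313 -1.141 -2.143
vertex 1.674 -1.069 -3.651
endloop
endfacet
facet normal -0.487 -0.411 0.770
outer loop
vertex 0.621 -1.956 -1.987
vertex 1.28 -1.027 -1.074
vertex -0.313 -1.141 -2.143
endloop
endfacet
facet normal 0.452 0.636 0.625
outer loop
vertex 0.346 -0.211 -1.229
vertex 1.28 -1.027 -1.074
vertex 1.399 0.676 -2.893
endloop
endfacet
facet normal 0.488 0.411 -0.770
outer loop
vertex 2.333 -0.139 -2.737
vertex 1.674 -1.069 -3.651
vertex 1.399 0.676 -2.893
endloop
endfacet
facet normal 0.451 0.637 0.626
outer loop
vertex 1.399 0.676 -2.893
vertex 1.28 -1.027 -1.074
vertex 2.333 -0.139 -2.737
endloop
endfacet
facet normal 0.747 -0.653 0.125
outer loop
vertex 2.333 -0.139 -2.737
vertex 0.621 -1.956 -1.987
vertex 1.674 -1.069 -3.651
endloop
endfacet
facet normal 0.747 -0.653 0.125
outer loop
vertex 1.28 -1.027 -1.074
vertex 0.621 -1.956 -1.987
vertex 2.333 -0.139 -2.737
endloop
endfacet
facet normal -0.748 0.592 -0.301
outer loop
vertex -4.253 -2.141 -2.017
vertex -3.928 -1.353 -1.276
vertex -2.984 -1.284 -3.484
endloop
endfacet
facet normal -0.287 -0.698 -0.656
outer loop
vertex -1.892 -2.147 -3.044
vertex -4.253 -2.141 -2.017
vertex -2.984 -1.284 -3.484
endloop
endfacet
facet normal -0.748 0.591 -0.301
outer loop
vertex -2.984 -1.284 -3.484
vertex -3.928 -1.353 -1.276
vertex -2.66 -0.496 -2.742
endloop
endfacet
facet normal 0.598 0.405 -0.691
outer loop
vertex -2.66 -0.496 -2.742
vertex -1.892 -2.147 -3.044
vertex -2.984 -1.284 -3.484
endloop
endfacet
facet normal -0.598 -0.404 0.692
outer loop
vertex -4.253 -2.141 -2.017
vertex -2.836 -2.216 -0.836
vertex -3.928 -1.353 -1.276
endloop
endfacet
facet normal -0.287 -0.698 -0.656
outer loop
vertex -3.16 -3.004 -1.578
vertex -4.253 -2.141 -2.017
vertex -1.892 -2.147 -3.044
endloop
endfacet
facet normal -0.598 -0.405 0.692
outer loop
vertex -3.16 -3.004 -1.578
vertex -2.836 -2.216 -0.836
vertex -4.253 -2.141 -2.017
endloop
endfacet
facet normal 0.287 0.698 0.656
outer loop
vertex -3.928 -1.353 -1.276
vertex -2.836 -2.216 -0.836
vertex -2.66 -0.496 -2.742
endloop
endfacet
facet normal 0.598 0.405 -0.692
outer loop
vertex -1.567 -1.359 -2.303
vertex -1.892 -2.147 -3.044
vertex -2.66 -0.496 -2.742
endloop
endfacet
facet normal 0.287 0.698 0.656
outer loop
vertex -2.66 -0.496 -2.742
vertex -2.836 -2.216 -0.836
vertex -1.567 -1.359 -2.303
endloop
endfacet
facet normal 0.748 -0.592 0.301
outer loop
vertex -1.567 -1.359 -2.303
vertex -3.16 -3.004 -1.578
vertex -1.892 -2.147 -3.044
endloop
endfacet
facet normal 0.748 -0.591 0.301
outer loop
vertex -2.836 -2.216 -0.836
vertex -3.16 -3.004 -1.578
vertex -1.567 -1.359 -2.303
endloop
endfacet

endsolid


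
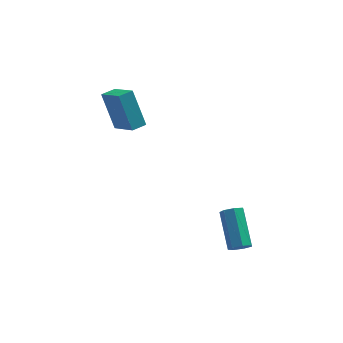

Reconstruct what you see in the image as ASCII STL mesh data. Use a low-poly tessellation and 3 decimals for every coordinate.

solid 
facet normal -0.469 0.726 -0.504
outer loop
vertex -3.371 2.47 3.633
vertex -2.697 2.902 3.628
vertex -2.807 1.569 1.811
endloop
endfacet
facet normal -0.842 -0.540 0.007
outer loop
vertex -2.023 0.358 2.652
vertex -3.371 2.47 3.633
vertex -2.807 1.569 1.811
endloop
endfacet
facet normal -0.470 0.725 -0.503
outer loop
vertex -2.807 1.569 1.811
vertex -2.697 2.902 3.628
vertex -2.134 2.001 1.805
endloop
endfacet
facet normal 0.267 -0.427 -0.864
outer loop
vertex -2.134 2.001 1.805
vertex -2.023 0.358 2.652
vertex -2.807 1.569 1.811
endloop
endfacet
facet normal -0.267 0.427 0.864
outer loop
vertex -3.371 2.47 3.633
vertex -1.913 1.691 4.469
vertex -2.697 2.902 3.628
endloop
endfacet
facet normal -0.841 -0.540 0.007
outer loop
vertex -2.586 1.259 4.475
vertex -3.371 2.47 3.633
vertex -2.023 0.358 2.652
endloop
endfacet
facet normal -0.267 0.428 0.864
outer loop
vertex -2.586 1.259 4.475
vertex -1.913 1.691 4.469
vertex -3.371 2.47 3.633
endloop
endfacet
facet normal 0.842 0.540 -0.007
outer loop
vertex -2.697 2.902 3.628
vertex -1.913 1.691 4.469
vertex -2.134 2.001 1.805
endloop
endfacet
facet normal 0.267 -0.427 -0.864
outer loop
vertex -1.349 0.79 2.647
vertex -2.023 0.358 2.652
vertex -2.134 2.001 1.805
endloop
endfacet
facet normal 0.841 0.541 -0.007
outer loop
vertex -2.134 2.001 1.805
vertex -1.913 1.691 4.469
vertex -1.349 0.79 2.647
endloop
endfacet
facet normal 0.469 -0.726 0.503
outer loop
vertex -1.349 0.79 2.647
vertex -2.586 1.259 4.475
vertex -2.023 0.358 2.652
endloop
endfacet
facet normal 0.470 -0.725 0.504
outer loop
vertex -1.913 1.691 4.469
vertex -2.586 1.259 4.475
vertex -1.349 0.79 2.647
endloop
endfacet
facet normal 0.104 -0.806 -0.583
outer loop
vertex 2.941 -3.255 -3.486
vertex 2.732 -3.602 -3.044
vertex 2.425 -3.326 -3.48
endloop
endfacet
facet normal -0.089 0.576 -0.812
outer loop
vertex 2.941 -3.255 -3.486
vertex 2.425 -3.326 -3.48
vertex 2.718 -1.531 -2.239
endloop
endfacet
facet normal -0.090 0.576 -0.812
outer loop
vertex 2.718 -1.531 -2.239
vertex 2.425 -3.326 -3.48
vertex 2.202 -1.602 -2.232
endloop
endfacet
facet normal -0.103 0.806 0.583
outer loop
vertex 2.718 -1.531 -2.239
vertex 2.202 -1.602 -2.232
vertex 2.508 -1.878 -1.796
endloop
endfacet
facet normal 0.104 -0.806 -0.583
outer loop
vertex 2.425 -3.326 -3.48
vertex 2.732 -3.602 -3.044
vertex 2.14 -3.605 -3.145
endloop
endfacet
facet normal -0.831 0.252 -0.497
outer loop
vertex 2.425 -3.326 -3.48
vertex 2.14 -3.605 -3.145
vertex 2.202 -1.602 -2.232
endloop
endfacet
facet normal -0.830 0.252 -0.497
outer loop
vertex 2.202 -1.602 -2.232
vertex 2.14 -3.605 -3.145
vertex 1.917 -1.881 -1.898
endloop
endfacet
facet normal -0.105 0.805 0.583
outer loop
vertex 2.202 -1.602 -2.232
vertex 1.917 -1.881 -1.898
vertex 2.508 -1.878 -1.796
endloop
endfacet
facet normal 0.104 -0.805 -0.583
outer loop
vertex 2.14 -3.605 -3.145
vertex 2.732 -3.602 -3.044
vertex 2.301 -3.882 -2.734
endloop
endfacet
facet normal -0.945 -0.262 0.194
outer loop
vertex 2.14 -3.605 -3.145
vertex 2.301 -3.882 -2.734
vertex 1.917 -1.881 -1.898
endloop
endfacet
facet normal -0.946 -0.262 0.192
outer loop
vertex 1.917 -1.881 -1.898
vertex 2.301 -3.882 -2.734
vertex 2.077 -2.158 -1.487
endloop
endfacet
facet normal -0.105 0.805 0.584
outer loop
vertex 1.917 -1.881 -1.898
vertex 2.077 -2.158 -1.487
vertex 2.508 -1.878 -1.796
endloop
endfacet
facet normal 0.104 -0.806 -0.583
outer loop
vertex 2.301 -3.882 -2.734
vertex 2.732 -3.602 -3.044
vertex 2.785 -3.948 -2.556
endloop
endfacet
facet normal -0.350 -0.578 0.737
outer loop
vertex 2.301 -3.882 -2.734
vertex 2.785 -3.948 -2.556
vertex 2.077 -2.158 -1.487
endloop
endfacet
facet normal -0.348 -0.578 0.738
outer loop
vertex 2.077 -2.158 -1.487
vertex 2.785 -3.948 -2.556
vertex 2.562 -2.223 -1.309
endloop
endfacet
facet normal -0.106 0.806 0.583
outer loop
vertex 2.077 -2.158 -1.487
vertex 2.562 -2.223 -1.309
vertex 2.508 -1.878 -1.796
endloop
endfacet
facet normal 0.104 -0.806 -0.583
outer loop
vertex 2.785 -3.948 -2.556
vertex 2.732 -3.602 -3.044
vertex 3.23 -3.753 -2.746
endloop
endfacet
facet normal 0.511 -0.459 0.726
outer loop
vertex 2.785 -3.948 -2.556
vertex 3.23 -3.753 -2.746
vertex 2.562 -2.223 -1.309
endloop
endfacet
facet normal 0.509 -0.460 0.727
outer loop
vertex 2.562 -2.223 -1.309
vertex 3.23 -3.753 -2.746
vertex 3.007 -2.029 -1.498
endloop
endfacet
facet normal -0.104 0.806 0.583
outer loop
vertex 2.562 -2.223 -1.309
vertex 3.007 -2.029 -1.498
vertex 2.508 -1.878 -1.796
endloop
endfacet
facet normal 0.105 -0.806 -0.583
outer loop
vertex 3.23 -3.753 -2.746
vertex 2.732 -3.602 -3.044
vertex 3.299 -3.445 -3.159
endloop
endfacet
facet normal 0.986 0.005 0.169
outer loop
vertex 3.23 -3.753 -2.746
vertex 3.299 -3.445 -3.159
vertex 3.007 -2.029 -1.498
endloop
endfacet
facet normal 0.986 0.006 0.168
outer loop
vertex 3.007 -2.029 -1.498
vertex 3.299 -3.445 -3.159
vertex 3.076 -1.721 -1.912
endloop
endfacet
facet normal -0.104 0.806 0.582
outer loop
vertex 3.007 -2.029 -1.498
vertex 3.076 -1.721 -1.912
vertex 2.508 -1.878 -1.796
endloop
endfacet
facet normal 0.105 -0.806 -0.583
outer loop
vertex 3.299 -3.445 -3.159
vertex 2.732 -3.602 -3.044
vertex 2.941 -3.255 -3.486
endloop
endfacet
facet normal 0.719 0.466 -0.516
outer loop
vertex 3.299 -3.445 -3.159
vertex 2.941 -3.255 -3.486
vertex 3.076 -1.721 -1.912
endloop
endfacet
facet normal 0.719 0.466 -0.516
outer loop
vertex 3.076 -1.721 -1.912
vertex 2.941 -3.255 -3.486
vertex 2.718 -1.531 -2.239
endloop
endfacet
facet normal -0.104 0.806 0.582
outer loop
vertex 3.076 -1.721 -1.912
vertex 2.718 -1.531 -2.239
vertex 2.508 -1.878 -1.796
endloop
endfacet

endsolid


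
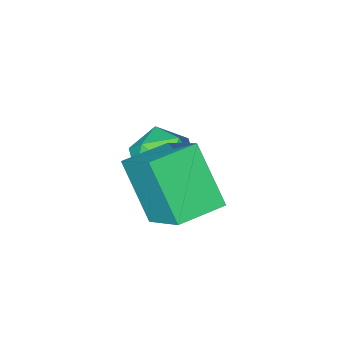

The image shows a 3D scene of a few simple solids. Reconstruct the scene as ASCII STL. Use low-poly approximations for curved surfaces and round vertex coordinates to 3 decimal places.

solid 
facet normal -0.998 0.023 0.050
outer loop
vertex -3.368 3.046 1.099
vertex -3.413 4.198 -0.323
vertex -3.455 1.672 -0.013
endloop
endfacet
facet normal 0.024 -0.630 0.776
outer loop
vertex -2.167 1.642 -0.077
vertex -3.368 3.046 1.099
vertex -3.455 1.672 -0.013
endloop
endfacet
facet normal -0.998 0.023 0.050
outer loop
vertex -3.455 1.672 -0.013
vertex -3.413 4.198 -0.323
vertex -3.5 2.823 -1.434
endloop
endfacet
facet normal -0.049 -0.777 -0.628
outer loop
vertex -3.5 2.823 -1.434
vertex -2.167 1.642 -0.077
vertex -3.455 1.672 -0.013
endloop
endfacet
facet normal 0.049 0.777 0.628
outer loop
vertex -3.368 3.046 1.099
vertex -2.125 4.168 -0.387
vertex -3.413 4.198 -0.323
endloop
endfacet
facet normal 0.025 -0.629 0.777
outer loop
vertex -2.08 3.017 1.034
vertex -3.368 3.046 1.099
vertex -2.167 1.642 -0.077
endloop
endfacet
facet normal 0.049 0.777 0.628
outer loop
vertex -2.08 3.017 1.034
vertex -2.125 4.168 -0.387
vertex -3.368 3.046 1.099
endloop
endfacet
facet normal -0.024 0.629 -0.777
outer loop
vertex -3.413 4.198 -0.323
vertex -2.125 4.168 -0.387
vertex -3.5 2.823 -1.434
endloop
endfacet
facet normal -0.049 -0.777 -0.628
outer loop
vertex -2.212 2.794 -1.499
vertex -2.167 1.642 -0.077
vertex -3.5 2.823 -1.434
endloop
endfacet
facet normal -0.025 0.630 -0.776
outer loop
vertex -3.5 2.823 -1.434
vertex -2.125 4.168 -0.387
vertex -2.212 2.794 -1.499
endloop
endfacet
facet normal 0.998 -0.023 -0.050
outer loop
vertex -2.212 2.794 -1.499
vertex -2.08 3.017 1.034
vertex -2.167 1.642 -0.077
endloop
endfacet
facet normal 0.998 -0.023 -0.050
outer loop
vertex -2.125 4.168 -0.387
vertex -2.08 3.017 1.034
vertex -2.212 2.794 -1.499
endloop
endfacet
facet normal 0.013 -0.206 0.978
outer loop
vertex -4.053 1.242 -0.454
vertex -3.939 0.344 -0.645
vertex -3.201 0.892 -0.539
endloop
endfacet
facet normal 0.269 0.448 0.852
outer loop
vertex -4.053 1.242 -0.454
vertex -3.201 0.892 -0.539
vertex -3.401 1.716 -0.909
endloop
endfacet
facet normal -0.237 0.822 0.517
outer loop
vertex -4.053 1.242 -0.454
vertex -3.401 1.716 -0.909
vertex -4.263 1.677 -1.242
endloop
endfacet
facet normal -0.806 0.400 0.436
outer loop
vertex -4.053 1.242 -0.454
vertex -4.263 1.677 -1.242
vertex -4.596 0.829 -1.079
endloop
endfacet
facet normal -0.651 -0.236 0.722
outer loop
vertex -4.053 1.242 -0.454
vertex -4.596 0.829 -1.079
vertex -3.939 0.344 -0.645
endloop
endfacet
facet normal 0.826 0.385 0.411
outer loop
vertex -3.401 1.716 -0.909
vertex -3.201 0.892 -0.539
vertex -2.884 1.111 -1.381
endloop
endfacet
facet normal 0.412 -0.673 0.614
outer loop
vertex -3.201 0.892 -0.539
vertex -3.939 0.344 -0.645
vertex -3.217 0.263 -1.218
endloop
endfacet
facet normal -0.663 -0.722 0.198
outer loop
vertex -3.939 0.344 -0.645
vertex -4.596 0.829 -1.079
vertex -4.079 0.224 -1.551
endloop
endfacet
facet normal -0.914 0.308 -0.264
outer loop
vertex -4.596 0.829 -1.079
vertex -4.263 1.677 -1.242
vertex -4.279 1.048 -1.921
endloop
endfacet
facet normal 0.006 0.991 -0.132
outer loop
vertex -4.263 1.677 -1.242
vertex -3.401 1.716 -0.909
vertex -3.541 1.596 -1.815
endloop
endfacet
facet normal 0.806 -0.400 -0.436
outer loop
vertex -3.427 0.698 -2.006
vertex -2.884 1.111 -1.381
vertex -3.217 0.263 -1.218
endloop
endfacet
facet normal 0.237 -0.822 -0.517
outer loop
vertex -3.427 0.698 -2.006
vertex -3.217 0.263 -1.218
vertex -4.079 0.224 -1.551
endloop
endfacet
facet normal -0.269 -0.448 -0.852
outer loop
vertex -3.427 0.698 -2.006
vertex -4.079 0.224 -1.551
vertex -4.279 1.048 -1.921
endloop
endfacet
facet normal -0.013 0.206 -0.978
outer loop
vertex -3.427 0.698 -2.006
vertex -4.279 1.048 -1.921
vertex -3.541 1.596 -1.815
endloop
endfacet
facet normal 0.651 0.236 -0.722
outer loop
vertex -3.427 0.698 -2.006
vertex -3.541 1.596 -1.815
vertex -2.884 1.111 -1.381
endloop
endfacet
facet normal 0.914 -0.308 0.264
outer loop
vertex -3.217 0.263 -1.218
vertex -2.884 1.111 -1.381
vertex -3.201 0.892 -0.539
endloop
endfacet
facet normal -0.006 -0.991 0.132
outer loop
vertex -4.079 0.224 -1.551
vertex -3.217 0.263 -1.218
vertex -3.939 0.344 -0.645
endloop
endfacet
facet normal -0.826 -0.385 -0.411
outer loop
vertex -4.279 1.048 -1.921
vertex -4.079 0.224 -1.551
vertex -4.596 0.829 -1.079
endloop
endfacet
facet normal -0.412 0.673 -0.614
outer loop
vertex -3.541 1.596 -1.815
vertex -4.279 1.048 -1.921
vertex -4.263 1.677 -1.242
endloop
endfacet
facet normal 0.663 0.722 -0.198
outer loop
vertex -2.884 1.111 -1.381
vertex -3.541 1.596 -1.815
vertex -3.401 1.716 -0.909
endloop
endfacet

endsolid
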